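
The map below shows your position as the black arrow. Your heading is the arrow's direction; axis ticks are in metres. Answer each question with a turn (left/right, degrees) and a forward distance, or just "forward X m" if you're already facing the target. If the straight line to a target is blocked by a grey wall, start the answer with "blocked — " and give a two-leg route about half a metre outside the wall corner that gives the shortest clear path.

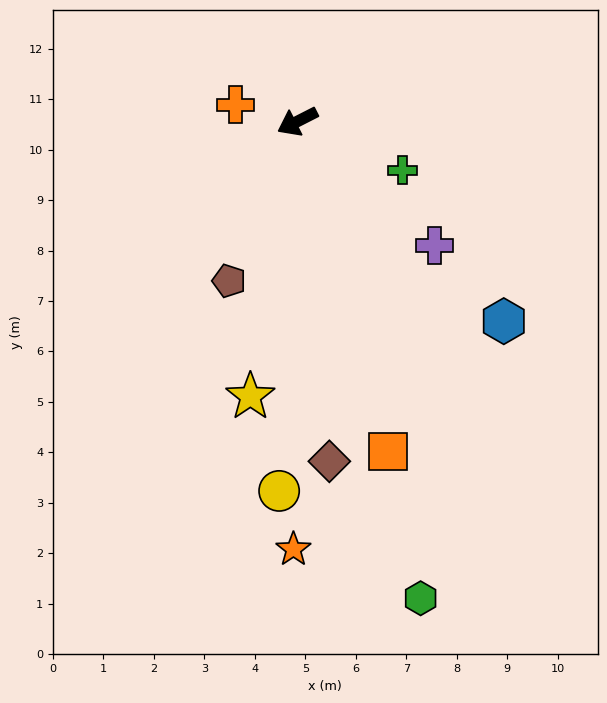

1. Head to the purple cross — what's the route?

turn left 111°, forward 3.7 m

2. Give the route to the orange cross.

turn right 42°, forward 1.3 m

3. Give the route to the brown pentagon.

turn left 40°, forward 3.4 m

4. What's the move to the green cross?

turn left 128°, forward 2.3 m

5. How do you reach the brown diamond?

turn left 68°, forward 6.8 m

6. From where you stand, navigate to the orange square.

turn left 78°, forward 6.8 m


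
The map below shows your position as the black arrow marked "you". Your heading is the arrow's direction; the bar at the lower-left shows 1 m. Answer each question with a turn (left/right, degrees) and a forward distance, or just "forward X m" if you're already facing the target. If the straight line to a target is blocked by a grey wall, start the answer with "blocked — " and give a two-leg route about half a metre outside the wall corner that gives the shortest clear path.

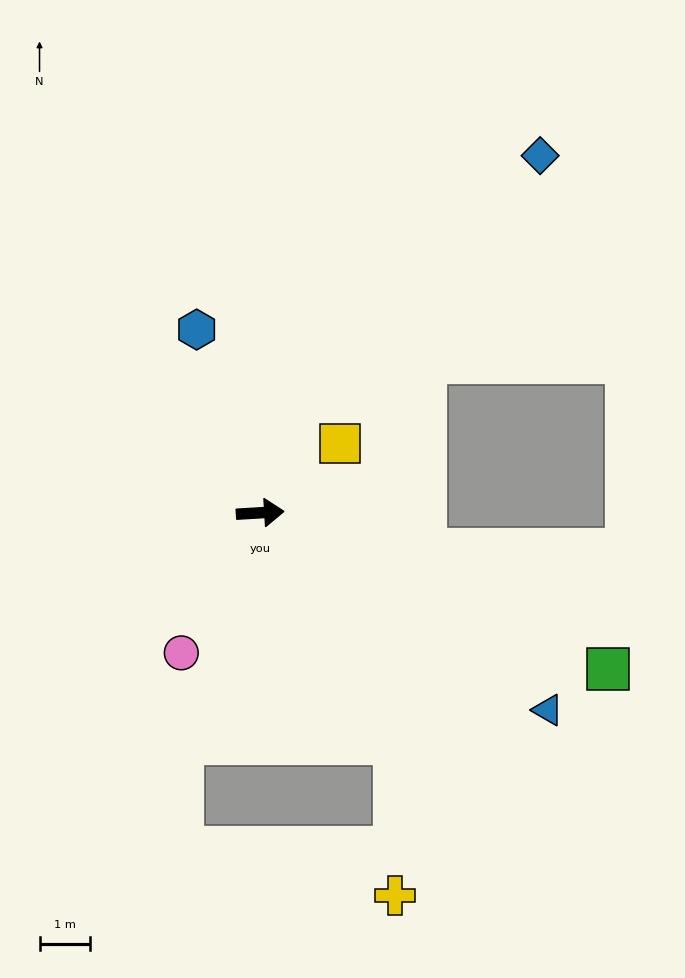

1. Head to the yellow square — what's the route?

turn left 38°, forward 2.1 m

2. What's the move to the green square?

turn right 28°, forward 7.5 m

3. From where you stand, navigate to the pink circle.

turn right 123°, forward 3.2 m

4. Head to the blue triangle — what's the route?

turn right 38°, forward 6.9 m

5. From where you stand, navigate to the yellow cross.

blocked — turn right 63°, forward 5.3 m, then turn right 30°, forward 3.0 m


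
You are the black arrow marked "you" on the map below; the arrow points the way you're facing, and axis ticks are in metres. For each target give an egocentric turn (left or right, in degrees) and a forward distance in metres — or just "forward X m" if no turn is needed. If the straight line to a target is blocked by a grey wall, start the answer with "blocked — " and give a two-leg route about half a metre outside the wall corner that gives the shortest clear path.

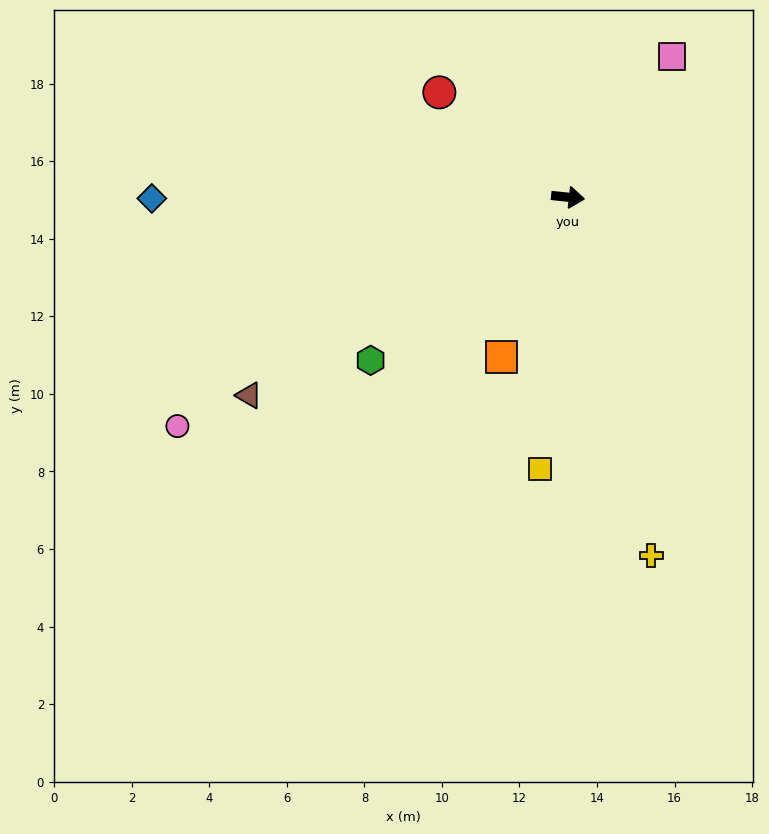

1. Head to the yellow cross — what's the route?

turn right 71°, forward 9.5 m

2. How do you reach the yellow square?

turn right 90°, forward 7.1 m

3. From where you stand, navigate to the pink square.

turn left 60°, forward 4.5 m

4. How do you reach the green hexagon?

turn right 134°, forward 6.6 m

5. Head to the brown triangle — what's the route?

turn right 142°, forward 9.7 m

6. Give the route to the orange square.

turn right 106°, forward 4.5 m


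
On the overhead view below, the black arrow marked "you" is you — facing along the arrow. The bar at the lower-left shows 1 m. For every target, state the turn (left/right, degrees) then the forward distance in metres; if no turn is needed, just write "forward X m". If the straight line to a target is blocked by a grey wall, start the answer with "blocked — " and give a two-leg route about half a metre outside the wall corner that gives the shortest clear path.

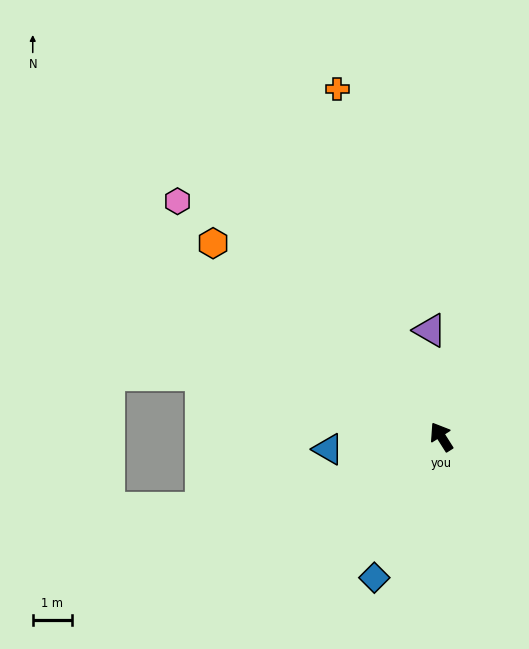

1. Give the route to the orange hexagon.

turn left 17°, forward 7.6 m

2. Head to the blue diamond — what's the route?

turn left 122°, forward 4.0 m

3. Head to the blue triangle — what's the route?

turn left 64°, forward 2.9 m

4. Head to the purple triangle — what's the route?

turn right 26°, forward 2.7 m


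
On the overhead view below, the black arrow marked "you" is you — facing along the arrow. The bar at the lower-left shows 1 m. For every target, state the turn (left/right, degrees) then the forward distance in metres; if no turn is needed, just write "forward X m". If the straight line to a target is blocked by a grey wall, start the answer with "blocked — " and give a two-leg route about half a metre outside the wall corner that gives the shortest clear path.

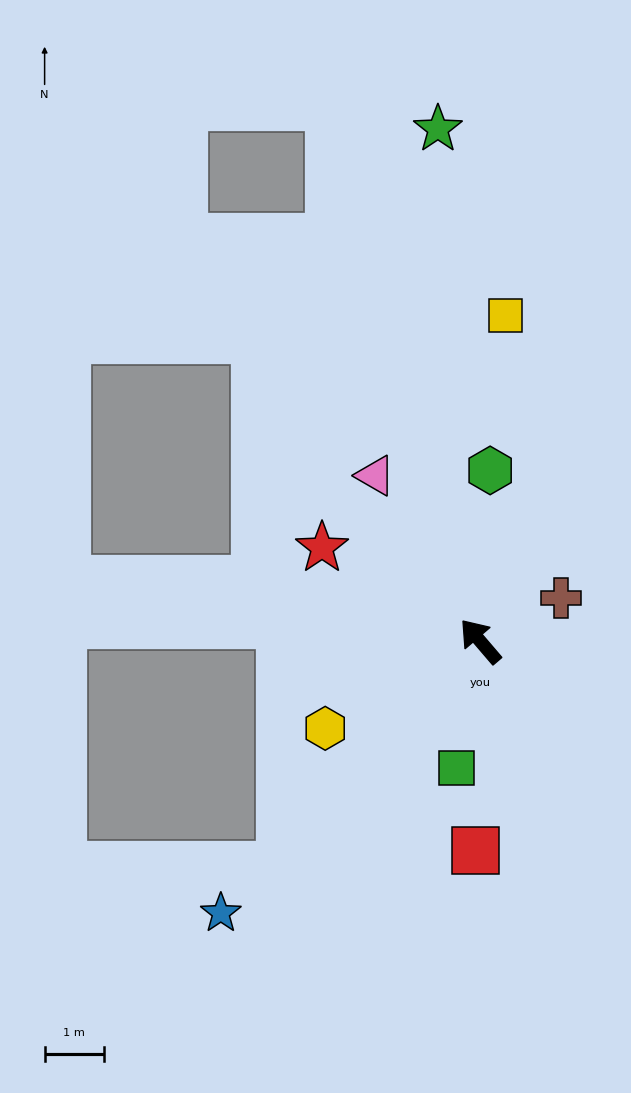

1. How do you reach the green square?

turn left 129°, forward 2.2 m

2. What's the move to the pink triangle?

turn right 8°, forward 3.3 m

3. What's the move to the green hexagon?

turn right 44°, forward 2.9 m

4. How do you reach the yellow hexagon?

turn left 79°, forward 3.0 m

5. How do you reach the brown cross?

turn right 103°, forward 1.5 m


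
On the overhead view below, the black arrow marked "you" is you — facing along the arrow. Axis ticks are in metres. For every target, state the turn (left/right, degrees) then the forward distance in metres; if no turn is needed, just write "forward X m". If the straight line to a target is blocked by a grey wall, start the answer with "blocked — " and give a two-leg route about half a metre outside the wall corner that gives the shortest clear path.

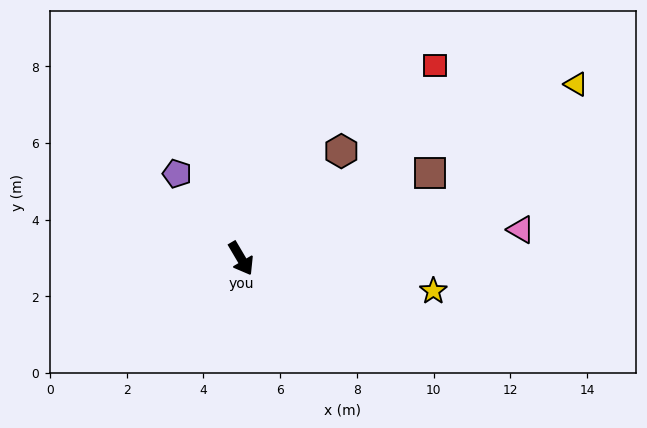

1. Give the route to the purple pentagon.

turn right 173°, forward 2.8 m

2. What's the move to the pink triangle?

turn left 65°, forward 7.3 m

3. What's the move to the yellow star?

turn left 50°, forward 5.1 m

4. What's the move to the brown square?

turn left 84°, forward 5.4 m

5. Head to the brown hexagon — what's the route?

turn left 106°, forward 3.8 m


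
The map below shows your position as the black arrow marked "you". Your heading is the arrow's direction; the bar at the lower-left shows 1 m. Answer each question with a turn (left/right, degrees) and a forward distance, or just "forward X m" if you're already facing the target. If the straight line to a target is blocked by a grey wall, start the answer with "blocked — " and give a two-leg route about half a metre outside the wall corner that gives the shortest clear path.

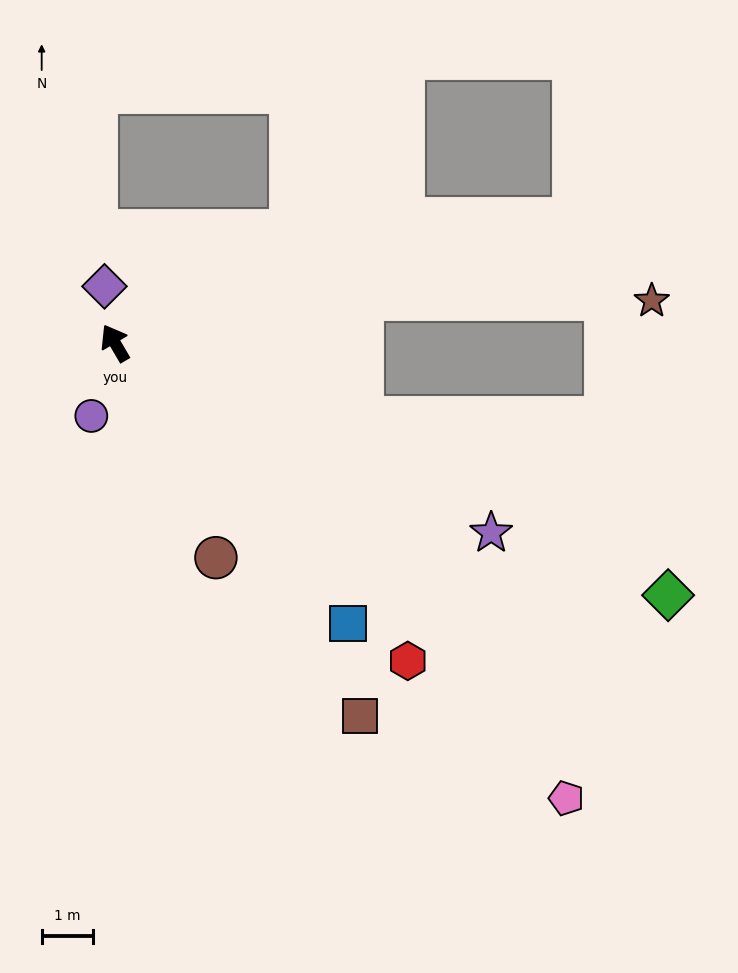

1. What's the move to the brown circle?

turn left 175°, forward 4.6 m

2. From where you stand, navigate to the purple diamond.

turn right 20°, forward 1.1 m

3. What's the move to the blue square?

turn right 171°, forward 7.1 m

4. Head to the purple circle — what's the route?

turn left 132°, forward 1.5 m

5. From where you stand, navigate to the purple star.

turn right 147°, forward 8.2 m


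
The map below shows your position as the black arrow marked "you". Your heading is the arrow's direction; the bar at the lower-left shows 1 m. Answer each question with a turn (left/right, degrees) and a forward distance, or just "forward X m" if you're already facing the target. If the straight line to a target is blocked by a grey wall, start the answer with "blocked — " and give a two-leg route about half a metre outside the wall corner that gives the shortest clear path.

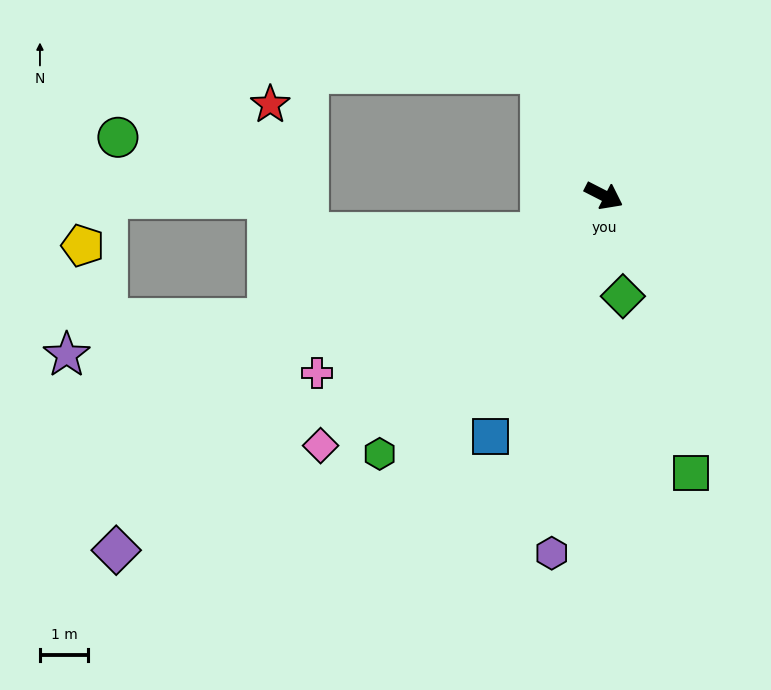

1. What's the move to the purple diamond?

turn right 117°, forward 12.5 m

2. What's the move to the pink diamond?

turn right 111°, forward 7.9 m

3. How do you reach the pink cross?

turn right 121°, forward 7.0 m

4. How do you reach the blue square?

turn right 88°, forward 5.5 m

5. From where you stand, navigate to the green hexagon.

turn right 104°, forward 7.1 m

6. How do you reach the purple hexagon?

turn right 71°, forward 7.5 m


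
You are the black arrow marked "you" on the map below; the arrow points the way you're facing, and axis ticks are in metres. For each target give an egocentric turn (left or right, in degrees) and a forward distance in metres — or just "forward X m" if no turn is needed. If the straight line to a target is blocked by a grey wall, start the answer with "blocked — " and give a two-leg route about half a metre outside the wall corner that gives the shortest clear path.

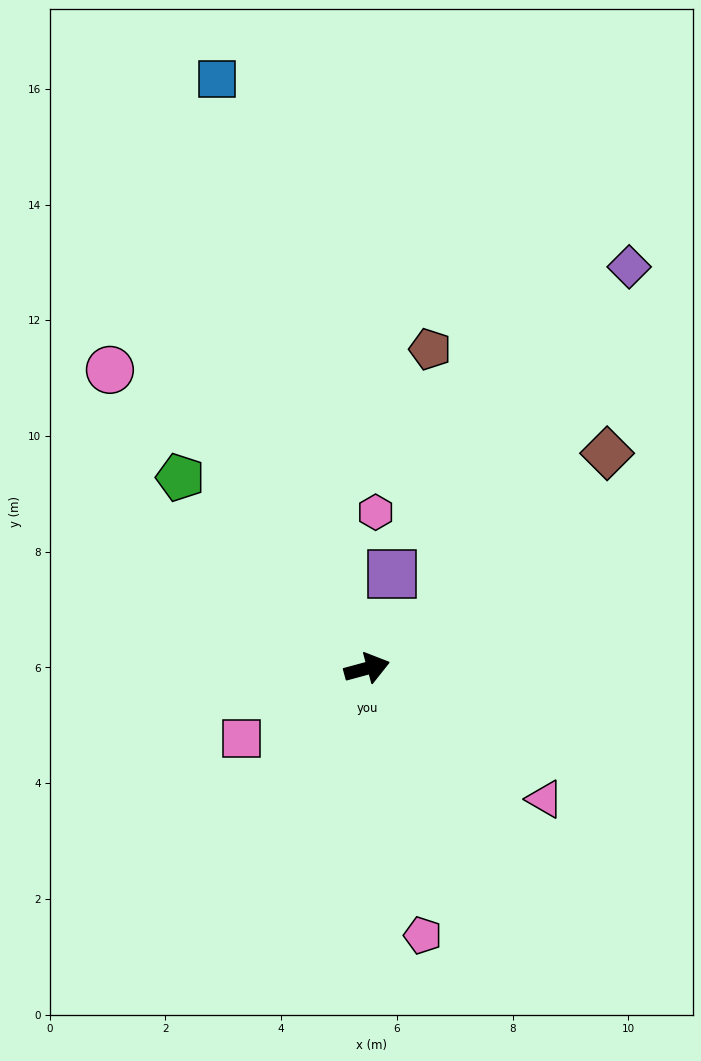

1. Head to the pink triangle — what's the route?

turn right 51°, forward 3.8 m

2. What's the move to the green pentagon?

turn left 119°, forward 4.6 m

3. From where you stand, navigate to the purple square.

turn left 60°, forward 1.7 m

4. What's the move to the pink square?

turn right 166°, forward 2.5 m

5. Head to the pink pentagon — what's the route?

turn right 93°, forward 4.7 m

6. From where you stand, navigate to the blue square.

turn left 89°, forward 10.5 m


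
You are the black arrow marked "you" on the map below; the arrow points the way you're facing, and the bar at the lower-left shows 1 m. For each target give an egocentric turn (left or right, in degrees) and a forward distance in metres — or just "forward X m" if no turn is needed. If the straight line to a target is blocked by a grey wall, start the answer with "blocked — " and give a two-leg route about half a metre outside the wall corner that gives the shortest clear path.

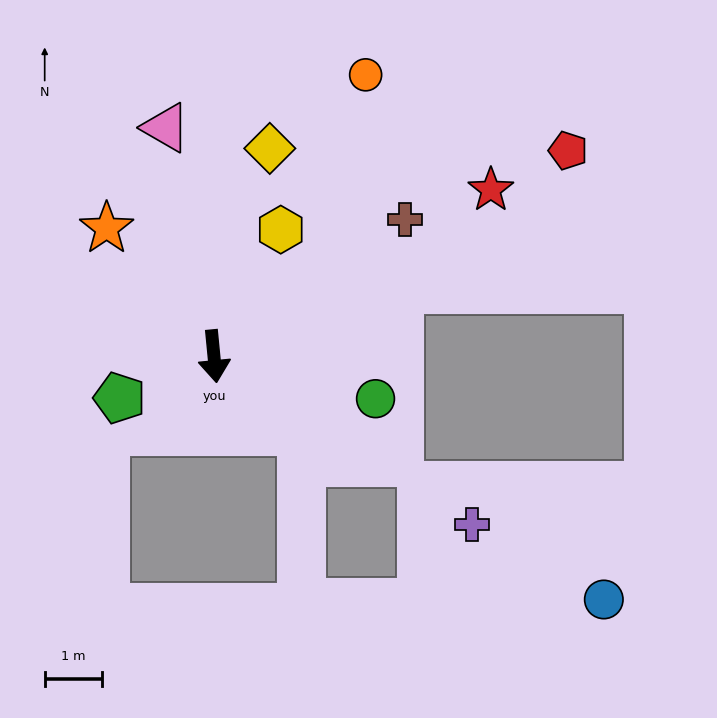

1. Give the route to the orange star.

turn right 146°, forward 2.9 m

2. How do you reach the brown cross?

turn left 120°, forward 4.1 m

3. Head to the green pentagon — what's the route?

turn right 72°, forward 1.8 m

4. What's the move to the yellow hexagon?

turn left 147°, forward 2.5 m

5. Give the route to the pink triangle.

turn right 174°, forward 4.1 m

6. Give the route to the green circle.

turn left 70°, forward 2.9 m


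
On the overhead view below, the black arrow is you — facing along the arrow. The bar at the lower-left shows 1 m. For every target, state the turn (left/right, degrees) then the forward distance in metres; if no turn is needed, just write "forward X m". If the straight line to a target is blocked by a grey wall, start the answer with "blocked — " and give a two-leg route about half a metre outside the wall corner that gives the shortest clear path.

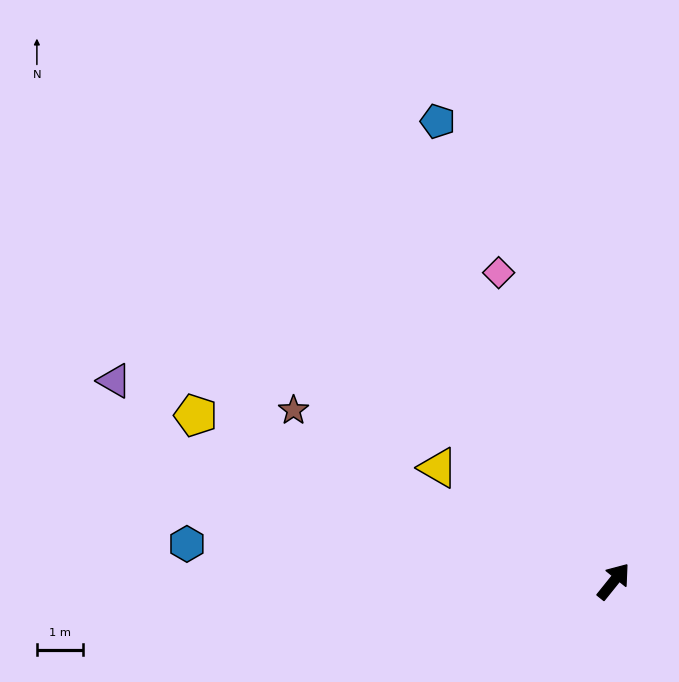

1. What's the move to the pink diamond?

turn left 59°, forward 7.1 m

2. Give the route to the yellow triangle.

turn left 96°, forward 4.5 m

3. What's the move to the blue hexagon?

turn left 124°, forward 9.3 m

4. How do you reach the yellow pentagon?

turn left 107°, forward 9.7 m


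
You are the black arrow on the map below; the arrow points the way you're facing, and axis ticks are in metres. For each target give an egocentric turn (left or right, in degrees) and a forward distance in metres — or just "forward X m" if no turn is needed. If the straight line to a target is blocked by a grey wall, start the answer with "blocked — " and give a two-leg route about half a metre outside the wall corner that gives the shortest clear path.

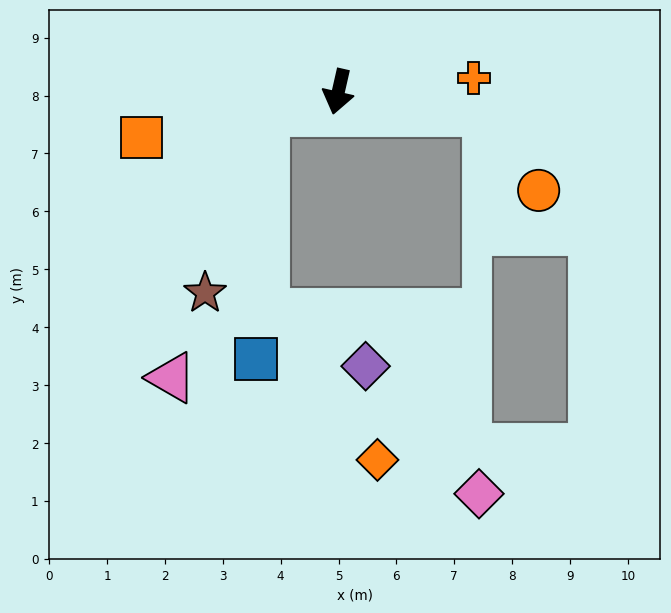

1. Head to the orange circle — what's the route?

blocked — turn left 95°, forward 2.6 m, then turn right 49°, forward 1.6 m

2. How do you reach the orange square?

turn right 64°, forward 3.5 m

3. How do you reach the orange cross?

turn left 109°, forward 2.4 m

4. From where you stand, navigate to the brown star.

blocked — turn right 62°, forward 1.3 m, then turn left 56°, forward 3.3 m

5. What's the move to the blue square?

blocked — turn right 62°, forward 1.3 m, then turn left 73°, forward 4.3 m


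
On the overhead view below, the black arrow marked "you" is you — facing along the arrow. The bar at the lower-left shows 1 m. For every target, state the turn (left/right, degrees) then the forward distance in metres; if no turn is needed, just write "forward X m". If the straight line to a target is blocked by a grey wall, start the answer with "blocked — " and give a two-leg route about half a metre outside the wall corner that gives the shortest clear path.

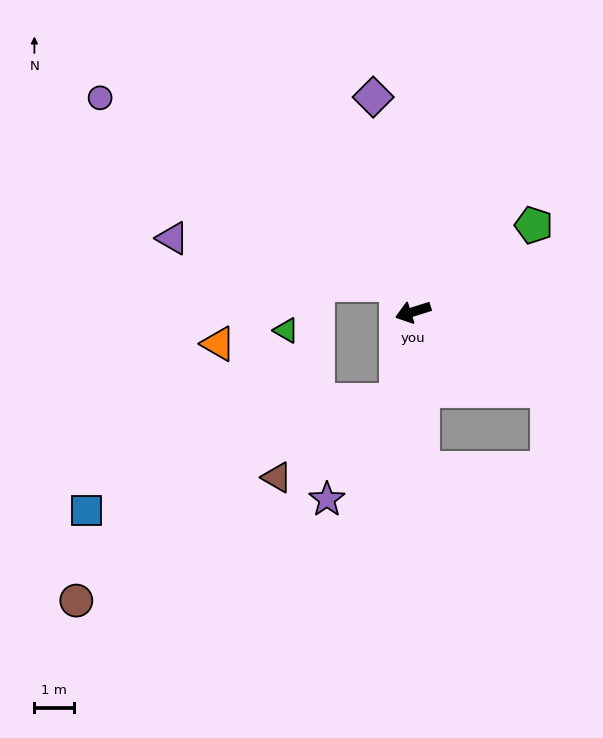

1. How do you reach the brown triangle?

blocked — turn left 62°, forward 2.3 m, then turn right 46°, forward 3.6 m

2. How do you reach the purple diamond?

turn right 97°, forward 5.5 m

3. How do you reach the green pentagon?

turn right 162°, forward 3.8 m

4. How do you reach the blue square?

blocked — turn left 62°, forward 2.3 m, then turn right 60°, forward 8.3 m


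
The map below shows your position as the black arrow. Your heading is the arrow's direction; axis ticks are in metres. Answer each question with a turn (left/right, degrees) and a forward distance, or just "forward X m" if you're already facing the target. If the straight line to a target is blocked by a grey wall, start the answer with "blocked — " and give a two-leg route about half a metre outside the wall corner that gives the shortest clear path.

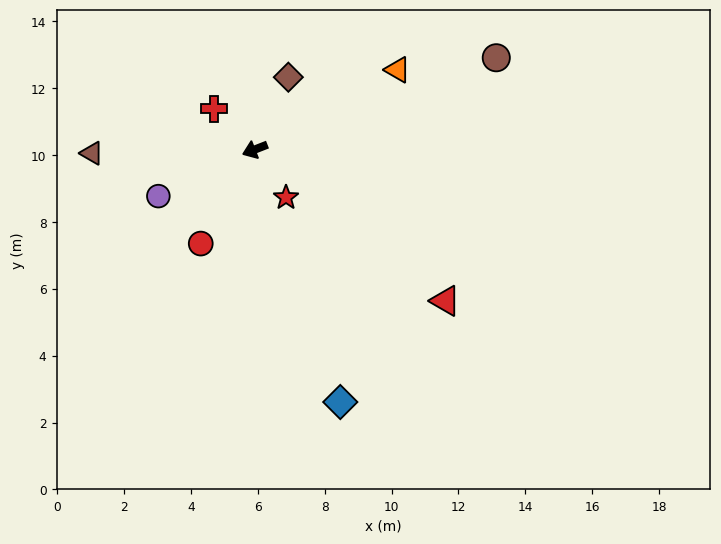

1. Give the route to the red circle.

turn left 39°, forward 3.2 m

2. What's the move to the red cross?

turn right 66°, forward 1.7 m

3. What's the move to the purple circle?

turn left 4°, forward 3.2 m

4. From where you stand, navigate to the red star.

turn left 102°, forward 1.7 m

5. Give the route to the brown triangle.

turn right 20°, forward 4.9 m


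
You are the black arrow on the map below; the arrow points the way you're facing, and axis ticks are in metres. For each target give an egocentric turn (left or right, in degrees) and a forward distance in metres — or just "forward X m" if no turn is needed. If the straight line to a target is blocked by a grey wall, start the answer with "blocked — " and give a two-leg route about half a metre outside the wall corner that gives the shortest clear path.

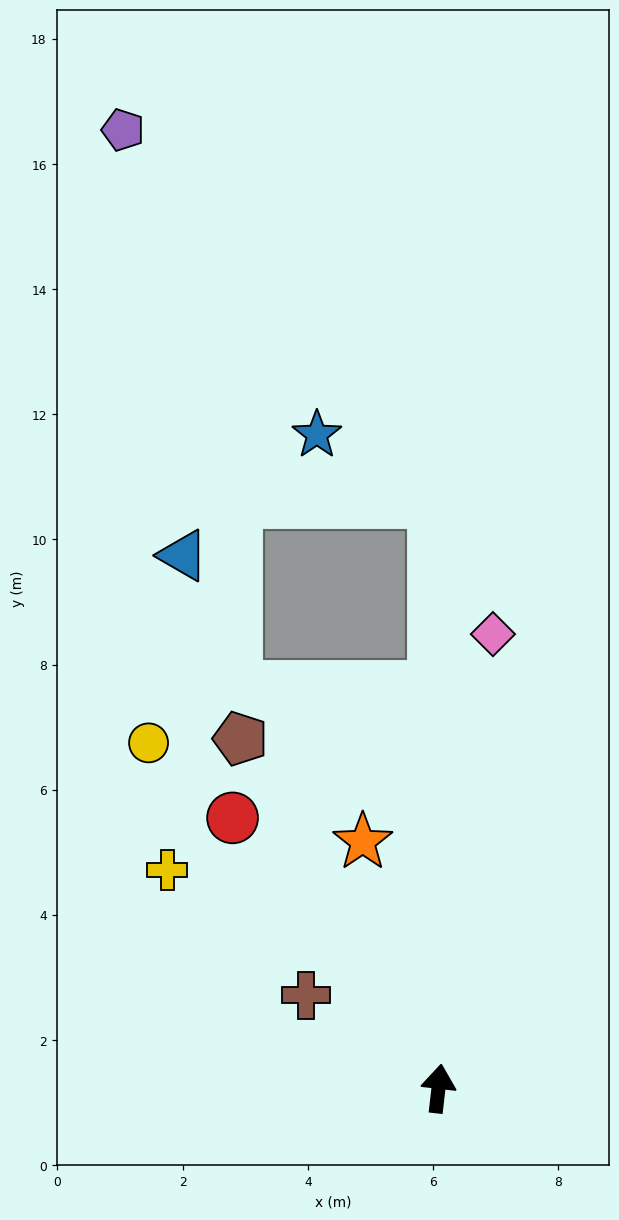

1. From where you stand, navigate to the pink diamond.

forward 7.3 m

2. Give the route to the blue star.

blocked — turn left 7°, forward 9.4 m, then turn left 60°, forward 2.2 m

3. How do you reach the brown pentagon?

turn left 36°, forward 6.4 m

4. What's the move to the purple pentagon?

blocked — turn left 7°, forward 9.4 m, then turn left 39°, forward 7.8 m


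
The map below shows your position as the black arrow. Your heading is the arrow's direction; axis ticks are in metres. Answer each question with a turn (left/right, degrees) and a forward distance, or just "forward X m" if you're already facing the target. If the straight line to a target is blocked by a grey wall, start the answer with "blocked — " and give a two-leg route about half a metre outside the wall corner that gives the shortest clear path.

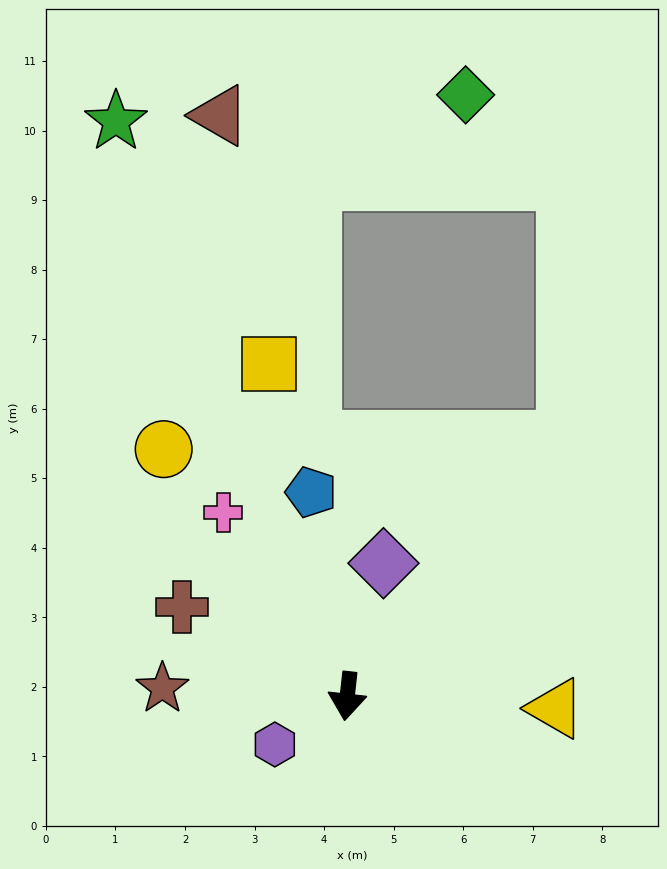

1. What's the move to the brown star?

turn right 86°, forward 2.7 m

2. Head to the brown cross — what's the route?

turn right 112°, forward 2.7 m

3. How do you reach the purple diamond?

turn left 171°, forward 2.0 m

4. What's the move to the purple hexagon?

turn right 50°, forward 1.3 m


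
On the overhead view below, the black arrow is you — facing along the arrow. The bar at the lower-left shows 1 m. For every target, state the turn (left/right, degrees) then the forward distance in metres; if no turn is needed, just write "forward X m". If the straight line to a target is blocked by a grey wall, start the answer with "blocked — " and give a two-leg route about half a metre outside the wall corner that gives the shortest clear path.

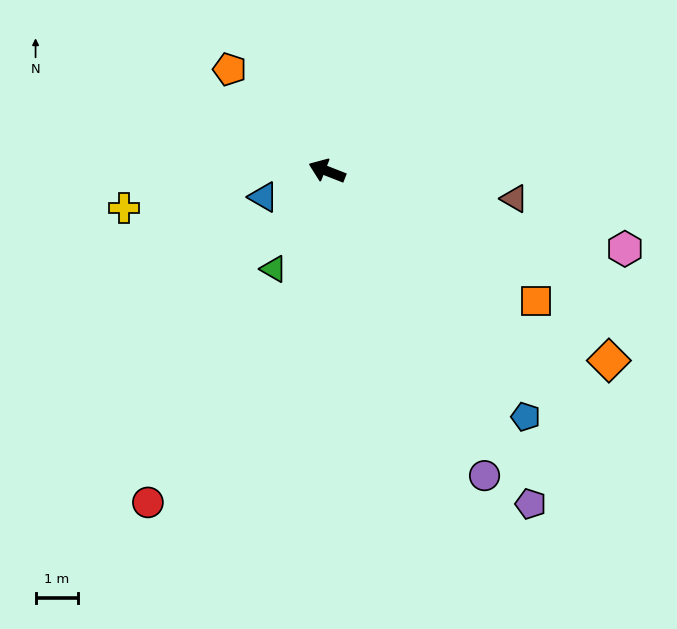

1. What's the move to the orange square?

turn left 170°, forward 5.9 m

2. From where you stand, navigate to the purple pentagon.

turn left 143°, forward 9.3 m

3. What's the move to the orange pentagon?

turn right 25°, forward 3.4 m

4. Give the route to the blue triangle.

turn left 44°, forward 1.6 m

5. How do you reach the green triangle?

turn left 83°, forward 2.7 m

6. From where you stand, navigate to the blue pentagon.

turn left 150°, forward 7.5 m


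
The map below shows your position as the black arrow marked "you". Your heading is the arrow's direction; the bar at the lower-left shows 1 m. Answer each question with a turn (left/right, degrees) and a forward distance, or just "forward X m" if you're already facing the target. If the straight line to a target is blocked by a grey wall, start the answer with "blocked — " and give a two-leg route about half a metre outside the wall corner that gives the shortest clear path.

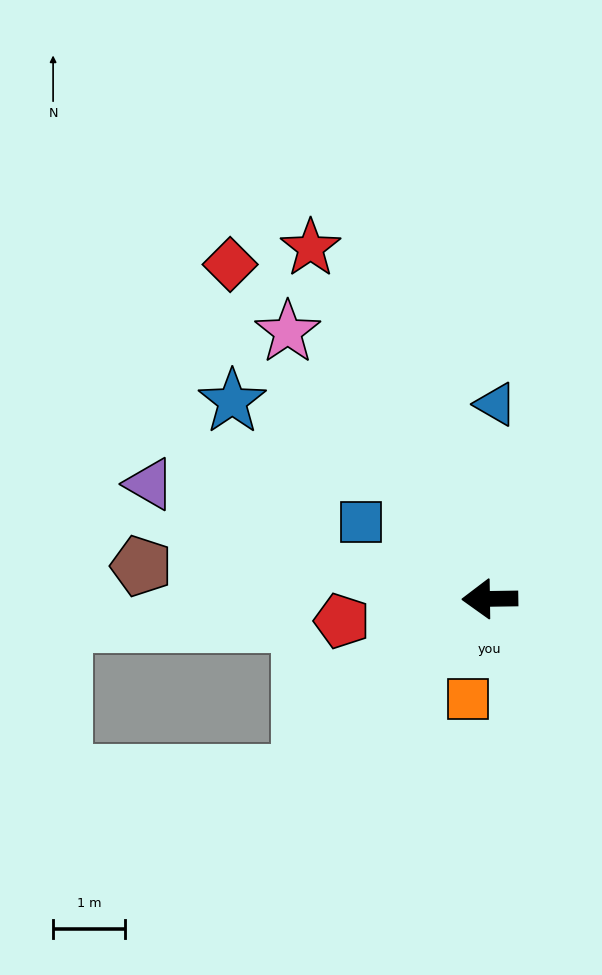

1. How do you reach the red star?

turn right 64°, forward 5.5 m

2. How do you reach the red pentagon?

turn left 8°, forward 2.1 m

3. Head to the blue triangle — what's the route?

turn right 93°, forward 2.7 m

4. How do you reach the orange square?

turn left 77°, forward 1.4 m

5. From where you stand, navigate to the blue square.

turn right 32°, forward 2.1 m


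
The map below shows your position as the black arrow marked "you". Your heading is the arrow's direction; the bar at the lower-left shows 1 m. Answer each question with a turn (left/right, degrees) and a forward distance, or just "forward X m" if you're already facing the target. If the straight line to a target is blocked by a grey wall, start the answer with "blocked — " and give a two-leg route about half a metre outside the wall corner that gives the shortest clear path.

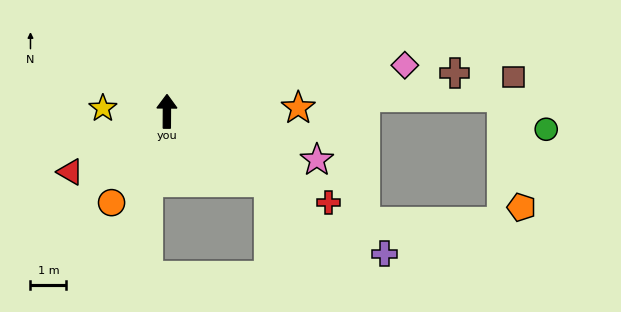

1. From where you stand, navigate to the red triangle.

turn left 122°, forward 3.2 m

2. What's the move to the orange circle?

turn left 149°, forward 3.0 m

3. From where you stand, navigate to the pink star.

turn right 108°, forward 4.4 m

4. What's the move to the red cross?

turn right 119°, forward 5.2 m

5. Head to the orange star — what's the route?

turn right 88°, forward 3.7 m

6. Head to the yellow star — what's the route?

turn left 88°, forward 1.8 m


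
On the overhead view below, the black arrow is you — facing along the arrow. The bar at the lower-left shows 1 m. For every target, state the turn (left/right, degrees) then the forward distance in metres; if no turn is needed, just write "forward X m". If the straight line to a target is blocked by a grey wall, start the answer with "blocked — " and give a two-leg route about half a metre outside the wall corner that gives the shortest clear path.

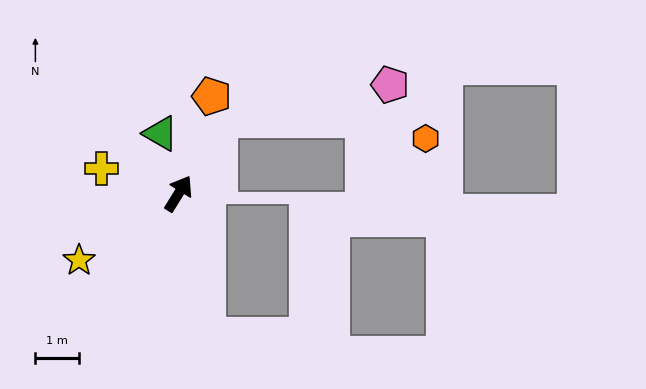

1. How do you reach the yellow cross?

turn left 104°, forward 1.9 m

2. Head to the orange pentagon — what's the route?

turn left 13°, forward 2.3 m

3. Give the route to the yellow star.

turn left 156°, forward 2.7 m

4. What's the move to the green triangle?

turn left 48°, forward 1.4 m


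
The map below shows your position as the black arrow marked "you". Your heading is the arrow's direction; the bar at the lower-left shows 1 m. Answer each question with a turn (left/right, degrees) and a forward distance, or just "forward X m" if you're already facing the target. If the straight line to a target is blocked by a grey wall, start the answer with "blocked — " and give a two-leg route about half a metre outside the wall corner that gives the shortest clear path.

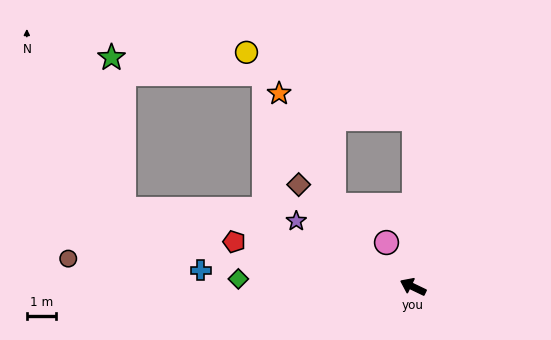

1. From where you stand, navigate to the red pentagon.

turn left 11°, forward 6.4 m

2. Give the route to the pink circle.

turn right 33°, forward 1.8 m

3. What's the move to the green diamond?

turn left 23°, forward 6.1 m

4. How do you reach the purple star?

turn right 4°, forward 4.7 m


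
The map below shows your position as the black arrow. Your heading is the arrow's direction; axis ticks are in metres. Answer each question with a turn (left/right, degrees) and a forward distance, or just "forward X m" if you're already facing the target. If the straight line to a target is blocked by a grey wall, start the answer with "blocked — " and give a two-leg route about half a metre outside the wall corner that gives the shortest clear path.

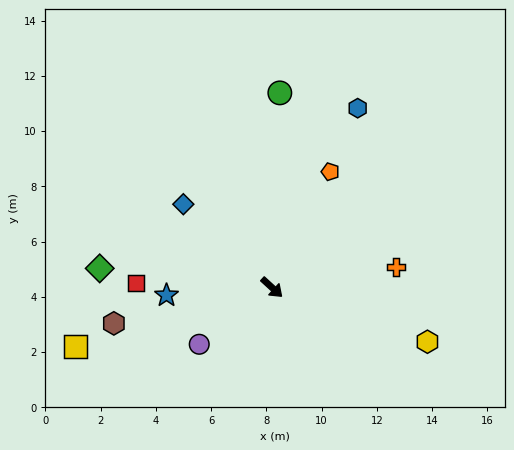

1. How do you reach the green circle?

turn left 130°, forward 7.1 m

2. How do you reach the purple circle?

turn right 100°, forward 3.3 m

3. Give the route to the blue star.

turn right 133°, forward 3.8 m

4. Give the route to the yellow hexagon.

turn left 23°, forward 6.0 m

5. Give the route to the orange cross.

turn left 52°, forward 4.6 m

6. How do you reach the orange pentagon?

turn left 106°, forward 4.7 m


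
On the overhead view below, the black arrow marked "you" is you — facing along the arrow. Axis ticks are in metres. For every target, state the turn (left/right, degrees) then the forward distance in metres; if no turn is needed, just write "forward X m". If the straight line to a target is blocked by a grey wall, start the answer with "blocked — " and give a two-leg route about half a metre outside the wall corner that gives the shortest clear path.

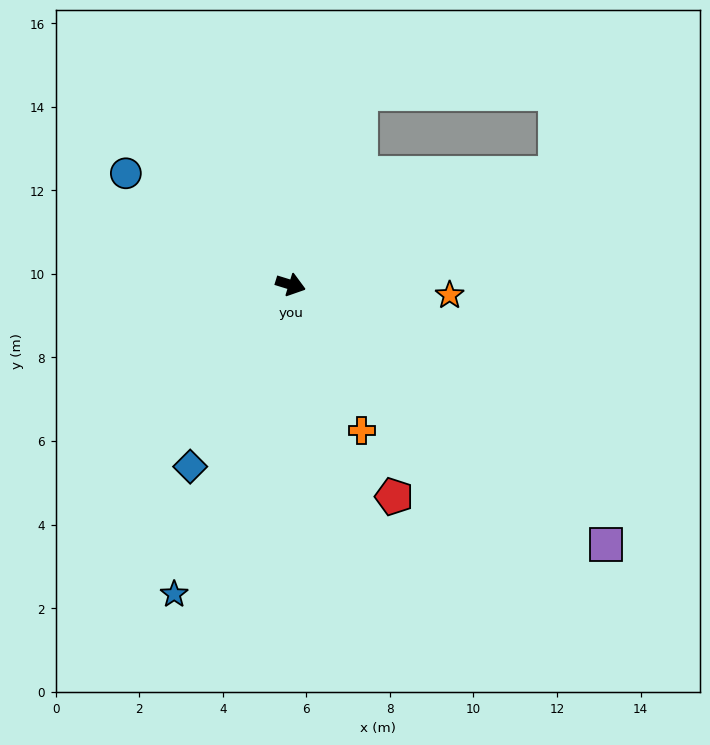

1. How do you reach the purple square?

turn right 22°, forward 9.8 m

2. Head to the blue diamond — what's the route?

turn right 102°, forward 5.0 m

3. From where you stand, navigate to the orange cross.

turn right 47°, forward 3.9 m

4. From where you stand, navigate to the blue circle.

turn left 163°, forward 4.8 m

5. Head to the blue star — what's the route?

turn right 93°, forward 7.9 m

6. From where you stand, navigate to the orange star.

turn left 13°, forward 3.8 m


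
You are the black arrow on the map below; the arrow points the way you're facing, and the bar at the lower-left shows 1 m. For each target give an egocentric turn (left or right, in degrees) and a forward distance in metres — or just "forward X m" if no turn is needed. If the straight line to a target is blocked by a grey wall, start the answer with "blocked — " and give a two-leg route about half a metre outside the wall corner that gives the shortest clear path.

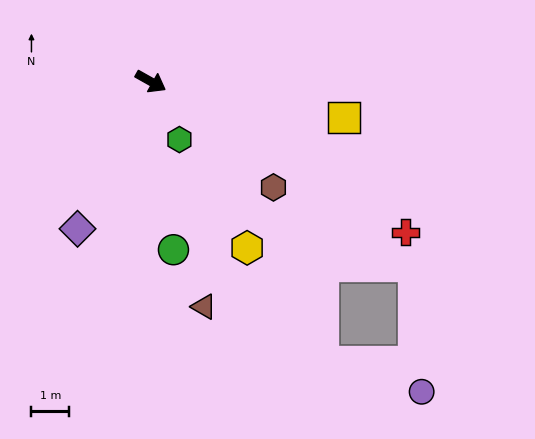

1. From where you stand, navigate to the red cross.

forward 7.9 m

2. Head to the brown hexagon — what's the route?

turn right 11°, forward 4.3 m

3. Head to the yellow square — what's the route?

turn left 19°, forward 5.2 m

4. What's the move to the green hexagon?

turn right 34°, forward 1.7 m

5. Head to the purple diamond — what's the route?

turn right 87°, forward 4.4 m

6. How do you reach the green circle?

turn right 53°, forward 4.5 m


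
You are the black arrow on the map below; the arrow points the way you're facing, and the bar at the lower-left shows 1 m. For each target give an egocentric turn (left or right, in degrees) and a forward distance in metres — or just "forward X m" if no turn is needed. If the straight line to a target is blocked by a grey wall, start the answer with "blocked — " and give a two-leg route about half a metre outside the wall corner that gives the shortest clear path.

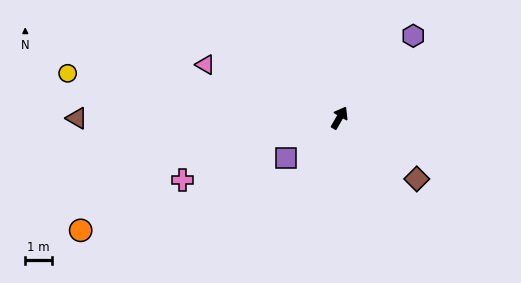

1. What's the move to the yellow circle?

turn left 111°, forward 10.4 m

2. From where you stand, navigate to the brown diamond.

turn right 98°, forward 3.7 m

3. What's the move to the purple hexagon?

turn right 12°, forward 4.1 m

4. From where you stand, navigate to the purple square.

turn left 157°, forward 2.5 m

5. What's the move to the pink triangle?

turn left 98°, forward 5.4 m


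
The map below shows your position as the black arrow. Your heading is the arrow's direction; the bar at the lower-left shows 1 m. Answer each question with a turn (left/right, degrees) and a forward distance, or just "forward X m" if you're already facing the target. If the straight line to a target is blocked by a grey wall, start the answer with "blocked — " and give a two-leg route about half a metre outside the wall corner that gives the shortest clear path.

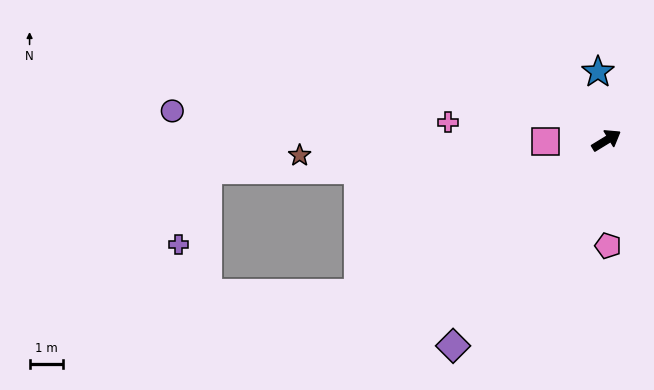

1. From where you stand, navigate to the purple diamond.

turn right 158°, forward 7.6 m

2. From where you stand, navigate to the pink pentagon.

turn right 121°, forward 3.1 m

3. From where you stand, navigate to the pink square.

turn left 150°, forward 1.8 m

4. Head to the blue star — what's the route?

turn left 66°, forward 2.0 m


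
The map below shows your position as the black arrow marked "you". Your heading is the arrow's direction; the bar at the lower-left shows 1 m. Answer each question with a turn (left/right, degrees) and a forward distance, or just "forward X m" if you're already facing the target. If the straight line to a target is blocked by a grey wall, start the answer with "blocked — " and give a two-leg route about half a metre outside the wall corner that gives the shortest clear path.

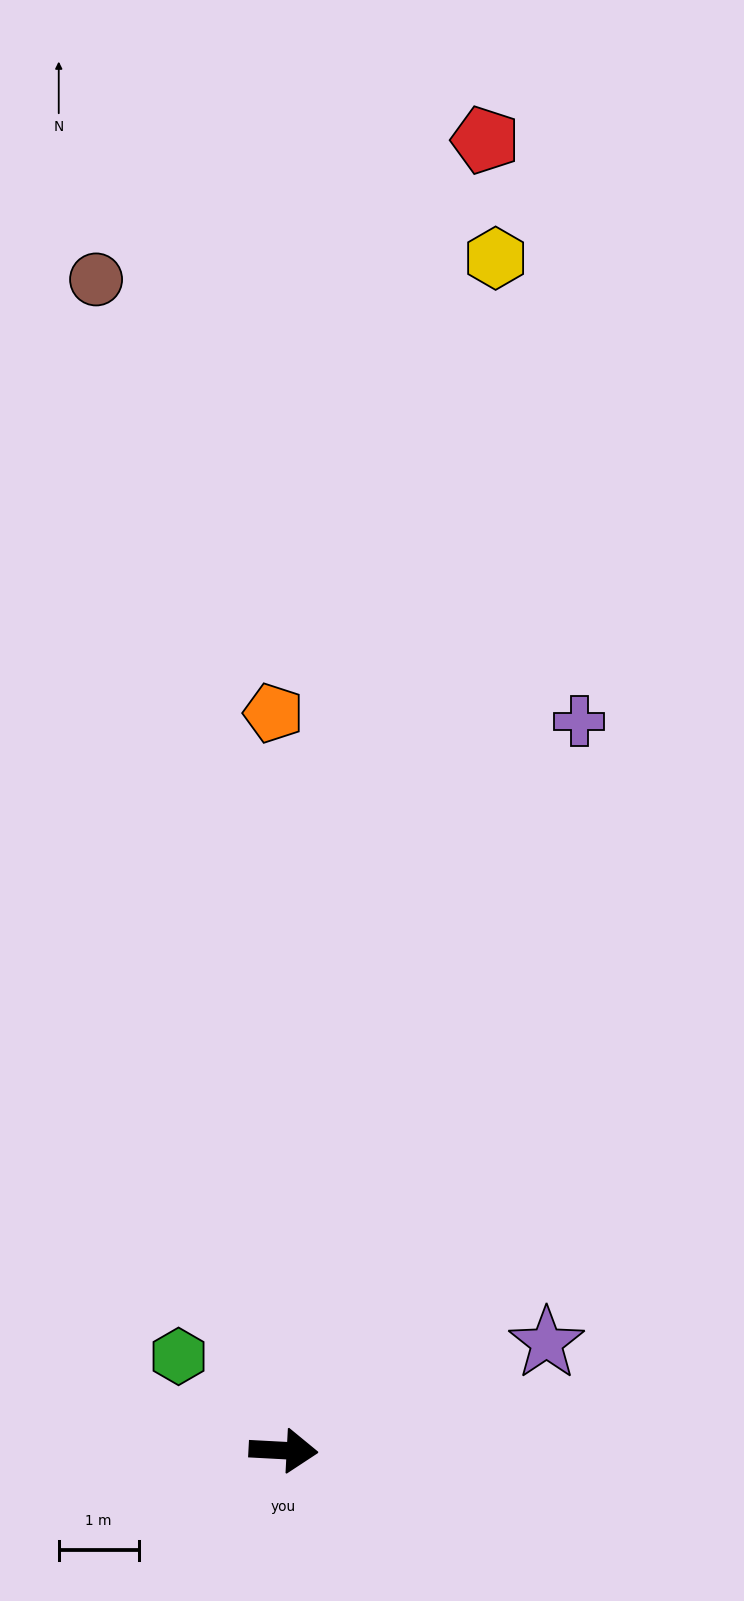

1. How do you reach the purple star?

turn left 25°, forward 3.6 m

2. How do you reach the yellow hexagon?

turn left 83°, forward 15.2 m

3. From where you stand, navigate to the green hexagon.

turn left 141°, forward 1.8 m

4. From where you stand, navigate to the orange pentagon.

turn left 94°, forward 9.2 m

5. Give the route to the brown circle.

turn left 102°, forward 14.9 m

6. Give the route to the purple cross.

turn left 71°, forward 9.9 m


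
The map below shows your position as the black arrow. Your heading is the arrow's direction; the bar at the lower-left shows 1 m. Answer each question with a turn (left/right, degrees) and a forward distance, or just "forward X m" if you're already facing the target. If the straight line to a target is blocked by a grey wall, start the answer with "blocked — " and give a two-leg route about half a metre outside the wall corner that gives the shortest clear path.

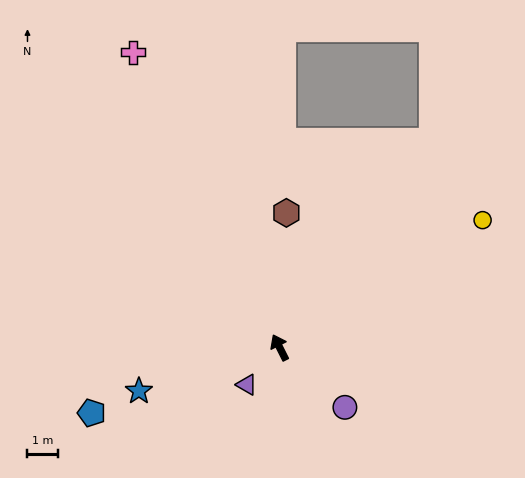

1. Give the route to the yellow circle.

turn right 85°, forward 7.8 m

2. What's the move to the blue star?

turn left 81°, forward 4.8 m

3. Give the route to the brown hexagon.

turn right 30°, forward 4.4 m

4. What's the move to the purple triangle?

turn left 112°, forward 1.6 m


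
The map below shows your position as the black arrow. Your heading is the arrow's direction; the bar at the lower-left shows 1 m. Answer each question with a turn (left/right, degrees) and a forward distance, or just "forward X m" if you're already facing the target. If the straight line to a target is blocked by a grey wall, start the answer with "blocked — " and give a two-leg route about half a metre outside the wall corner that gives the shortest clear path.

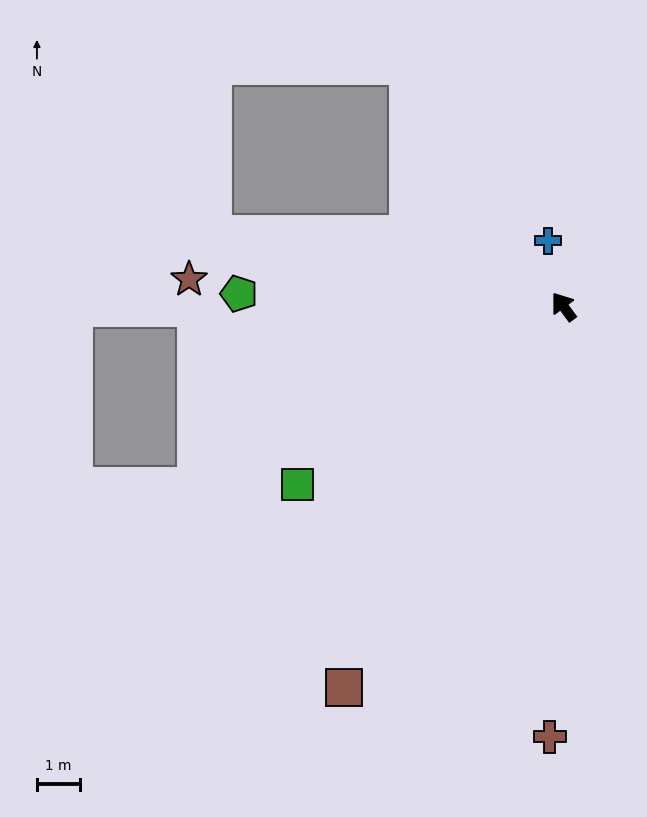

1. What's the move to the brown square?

turn left 114°, forward 10.1 m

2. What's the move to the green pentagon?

turn left 51°, forward 7.5 m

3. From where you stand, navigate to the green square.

turn left 87°, forward 7.4 m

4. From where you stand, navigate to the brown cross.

turn left 142°, forward 9.9 m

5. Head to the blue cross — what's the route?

turn right 23°, forward 1.6 m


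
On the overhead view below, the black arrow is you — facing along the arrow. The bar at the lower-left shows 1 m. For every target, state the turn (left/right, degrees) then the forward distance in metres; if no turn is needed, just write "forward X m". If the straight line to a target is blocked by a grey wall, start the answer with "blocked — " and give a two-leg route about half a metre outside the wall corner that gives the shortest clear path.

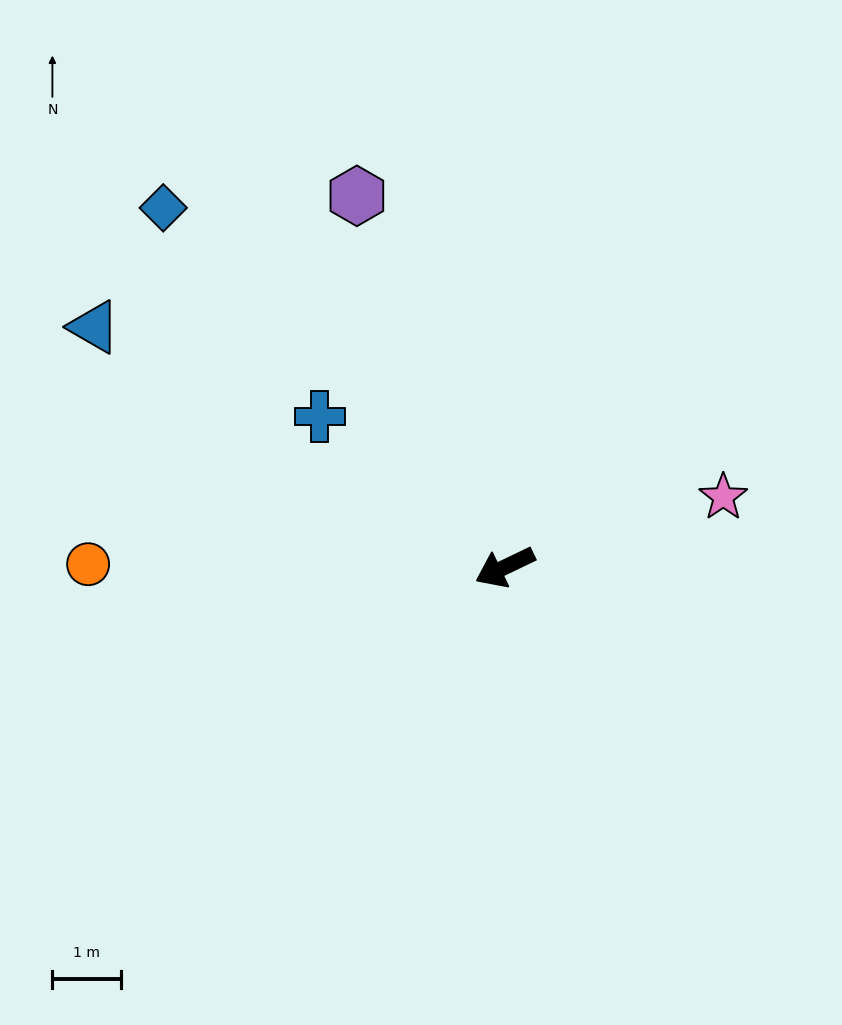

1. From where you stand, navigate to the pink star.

turn left 172°, forward 3.3 m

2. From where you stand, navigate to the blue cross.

turn right 65°, forward 3.5 m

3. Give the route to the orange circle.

turn right 26°, forward 6.1 m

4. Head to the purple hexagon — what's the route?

turn right 94°, forward 5.8 m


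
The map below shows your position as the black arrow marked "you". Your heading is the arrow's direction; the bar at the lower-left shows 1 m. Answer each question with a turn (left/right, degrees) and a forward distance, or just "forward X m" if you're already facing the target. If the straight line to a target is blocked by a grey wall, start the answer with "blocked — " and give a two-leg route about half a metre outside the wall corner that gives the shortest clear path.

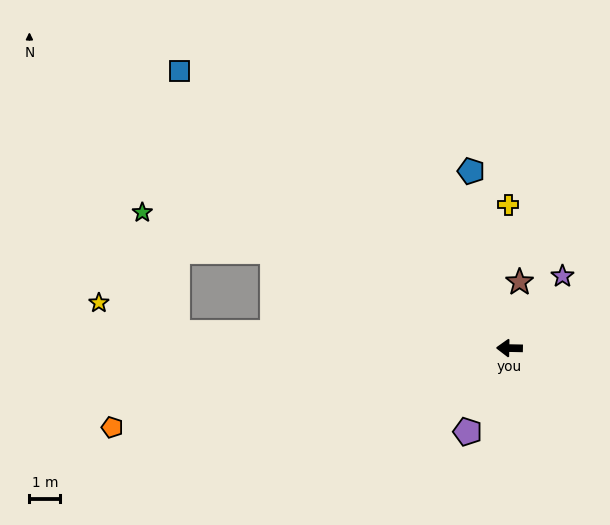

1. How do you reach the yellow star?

blocked — forward 10.8 m, then turn right 20°, forward 2.7 m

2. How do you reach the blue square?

turn right 39°, forward 14.0 m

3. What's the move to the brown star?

turn right 98°, forward 2.2 m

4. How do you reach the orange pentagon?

turn left 12°, forward 13.1 m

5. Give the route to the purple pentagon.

turn left 64°, forward 3.0 m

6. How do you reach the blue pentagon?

turn right 77°, forward 5.9 m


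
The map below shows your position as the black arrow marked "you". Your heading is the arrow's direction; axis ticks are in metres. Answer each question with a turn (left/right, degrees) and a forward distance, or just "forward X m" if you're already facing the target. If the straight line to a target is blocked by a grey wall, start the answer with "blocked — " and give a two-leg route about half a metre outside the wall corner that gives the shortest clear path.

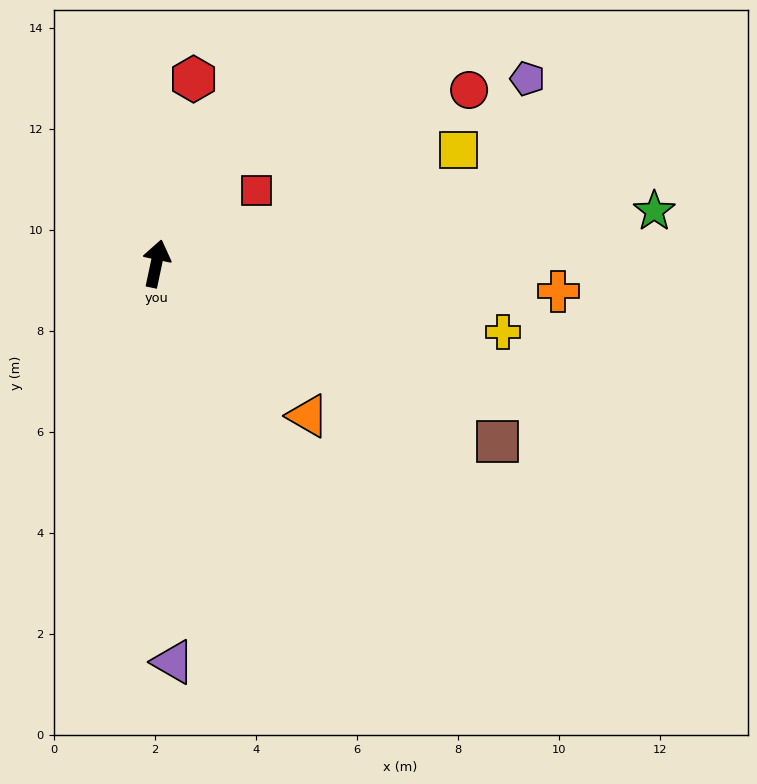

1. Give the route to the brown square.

turn right 106°, forward 7.6 m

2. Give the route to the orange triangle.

turn right 123°, forward 4.3 m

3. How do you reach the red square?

turn right 42°, forward 2.5 m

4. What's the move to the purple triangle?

turn right 166°, forward 7.9 m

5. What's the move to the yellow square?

turn right 57°, forward 6.4 m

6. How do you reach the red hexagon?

forward 3.7 m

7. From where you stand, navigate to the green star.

turn right 72°, forward 9.9 m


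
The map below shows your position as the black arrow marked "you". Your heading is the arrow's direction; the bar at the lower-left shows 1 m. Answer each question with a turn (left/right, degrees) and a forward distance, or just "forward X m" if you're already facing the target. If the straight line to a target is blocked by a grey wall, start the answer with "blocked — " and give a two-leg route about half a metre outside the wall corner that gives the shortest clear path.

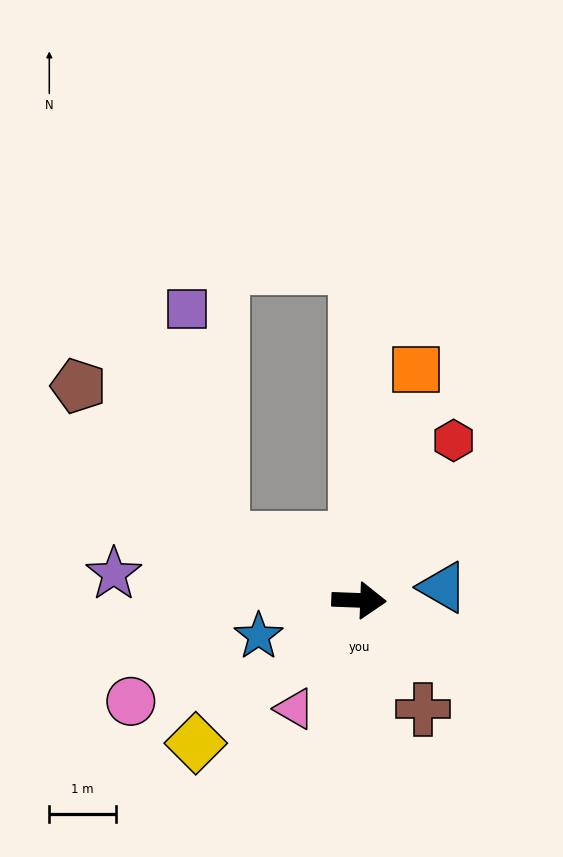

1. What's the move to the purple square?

blocked — turn left 158°, forward 2.3 m, then turn right 57°, forward 3.5 m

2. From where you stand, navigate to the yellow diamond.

turn right 137°, forward 3.3 m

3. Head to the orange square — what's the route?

turn left 78°, forward 3.6 m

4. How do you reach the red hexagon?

turn left 62°, forward 2.8 m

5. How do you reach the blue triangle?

turn left 11°, forward 1.3 m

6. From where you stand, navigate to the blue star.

turn right 158°, forward 1.6 m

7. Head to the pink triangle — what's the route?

turn right 119°, forward 1.9 m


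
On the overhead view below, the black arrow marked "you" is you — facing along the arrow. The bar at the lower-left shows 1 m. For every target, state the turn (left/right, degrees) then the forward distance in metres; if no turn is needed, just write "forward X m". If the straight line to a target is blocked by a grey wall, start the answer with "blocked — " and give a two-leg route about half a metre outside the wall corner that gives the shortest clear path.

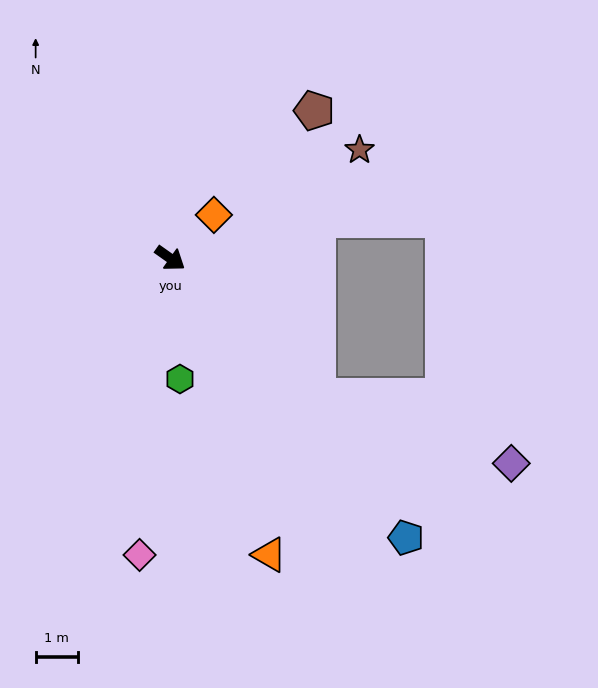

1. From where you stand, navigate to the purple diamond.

blocked — turn right 8°, forward 4.8 m, then turn left 24°, forward 4.8 m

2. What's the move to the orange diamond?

turn left 80°, forward 1.5 m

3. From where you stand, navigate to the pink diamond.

turn right 61°, forward 7.1 m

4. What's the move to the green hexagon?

turn right 50°, forward 2.9 m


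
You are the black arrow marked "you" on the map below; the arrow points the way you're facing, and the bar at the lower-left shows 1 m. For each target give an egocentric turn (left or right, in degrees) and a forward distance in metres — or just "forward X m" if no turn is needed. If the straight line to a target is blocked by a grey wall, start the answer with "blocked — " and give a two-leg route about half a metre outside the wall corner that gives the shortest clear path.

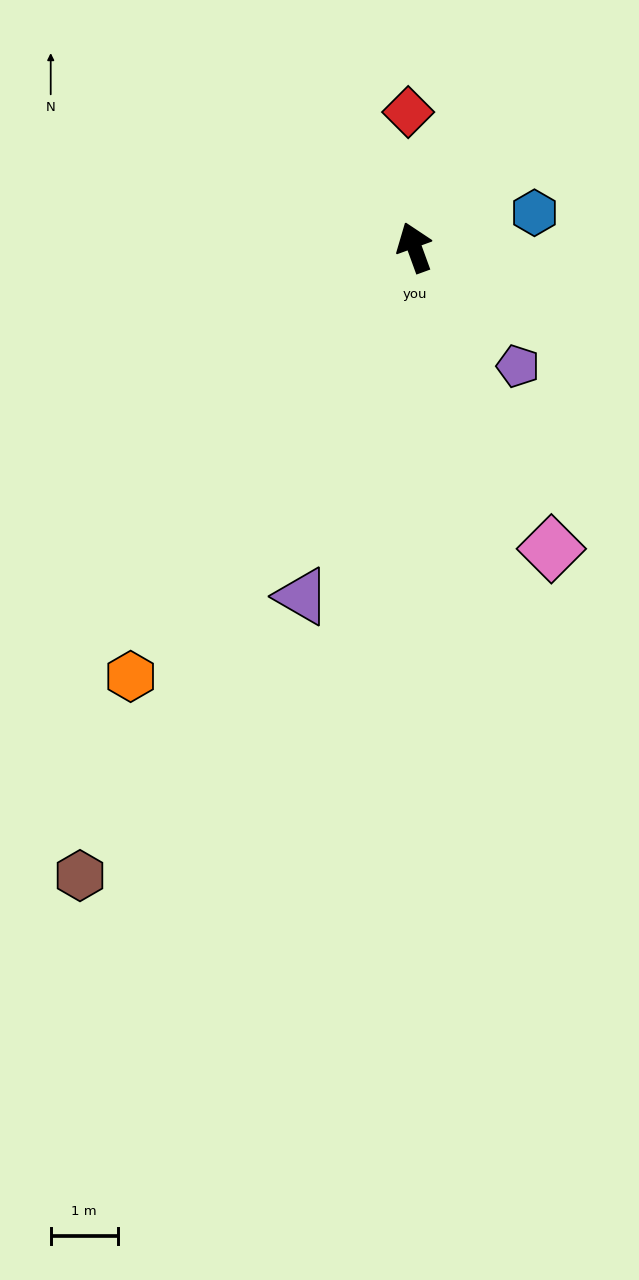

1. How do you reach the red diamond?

turn right 17°, forward 2.0 m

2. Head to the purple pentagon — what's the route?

turn right 159°, forward 2.4 m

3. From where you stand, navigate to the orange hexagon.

turn left 127°, forward 7.7 m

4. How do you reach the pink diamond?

turn right 176°, forward 5.0 m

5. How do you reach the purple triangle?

turn left 142°, forward 5.5 m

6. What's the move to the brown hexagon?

turn left 132°, forward 10.6 m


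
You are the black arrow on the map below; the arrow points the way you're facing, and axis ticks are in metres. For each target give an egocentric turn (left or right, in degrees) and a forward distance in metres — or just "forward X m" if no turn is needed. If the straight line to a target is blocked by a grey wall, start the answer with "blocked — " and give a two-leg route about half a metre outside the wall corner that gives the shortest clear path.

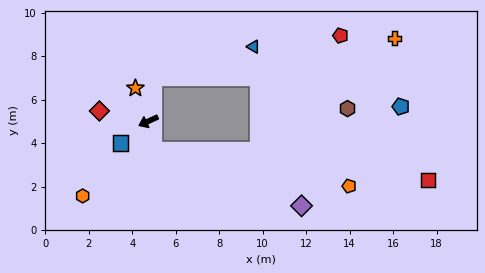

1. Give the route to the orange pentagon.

blocked — turn left 76°, forward 1.4 m, then turn left 69°, forward 9.1 m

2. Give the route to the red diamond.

turn right 37°, forward 2.3 m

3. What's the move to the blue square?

turn left 14°, forward 1.6 m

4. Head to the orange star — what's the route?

turn right 93°, forward 1.6 m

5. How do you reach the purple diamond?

blocked — turn left 76°, forward 1.4 m, then turn left 59°, forward 7.3 m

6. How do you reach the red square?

blocked — turn left 76°, forward 1.4 m, then turn left 73°, forward 12.7 m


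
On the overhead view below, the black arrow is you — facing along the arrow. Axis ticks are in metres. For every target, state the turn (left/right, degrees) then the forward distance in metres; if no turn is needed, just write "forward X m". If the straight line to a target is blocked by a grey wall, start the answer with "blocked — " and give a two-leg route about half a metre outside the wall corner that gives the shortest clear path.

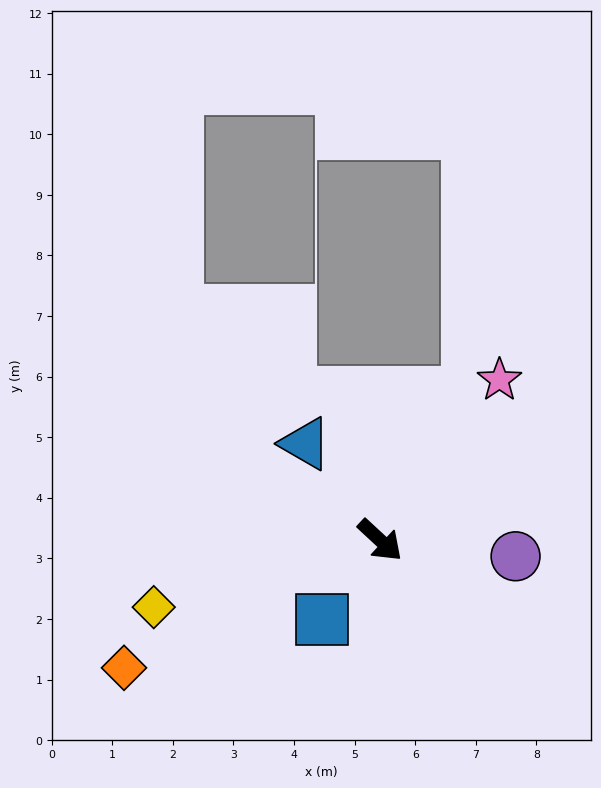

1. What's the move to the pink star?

turn left 96°, forward 3.3 m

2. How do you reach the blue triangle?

turn left 171°, forward 2.0 m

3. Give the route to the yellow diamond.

turn right 121°, forward 3.9 m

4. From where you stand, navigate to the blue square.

turn right 83°, forward 1.6 m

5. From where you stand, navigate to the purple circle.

turn left 36°, forward 2.3 m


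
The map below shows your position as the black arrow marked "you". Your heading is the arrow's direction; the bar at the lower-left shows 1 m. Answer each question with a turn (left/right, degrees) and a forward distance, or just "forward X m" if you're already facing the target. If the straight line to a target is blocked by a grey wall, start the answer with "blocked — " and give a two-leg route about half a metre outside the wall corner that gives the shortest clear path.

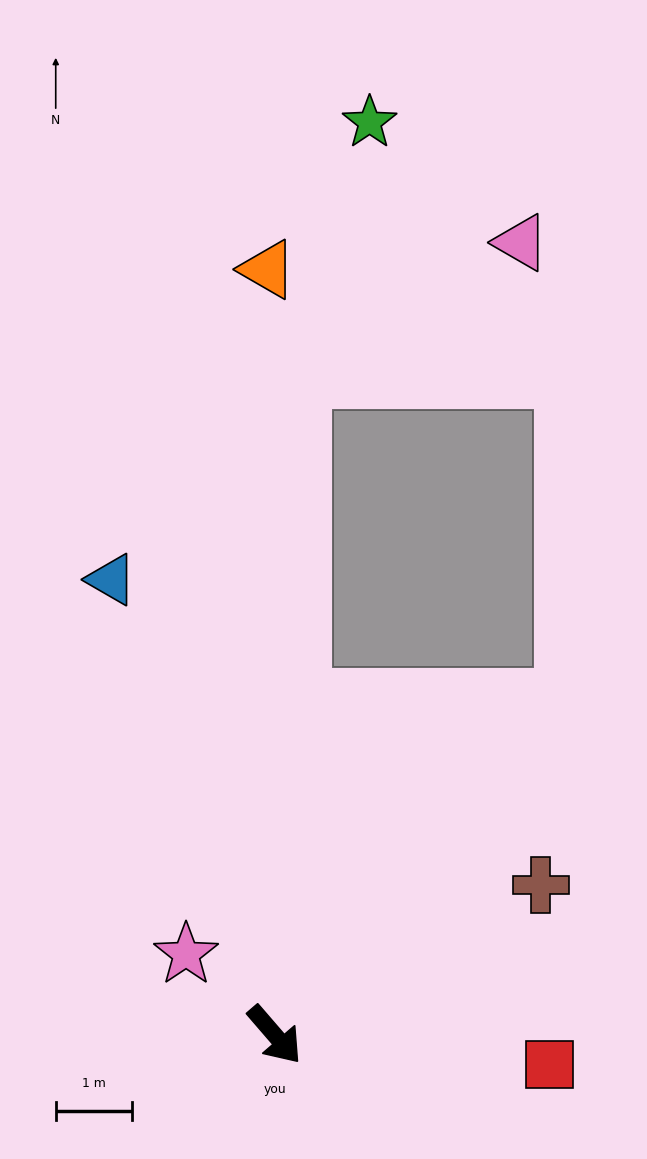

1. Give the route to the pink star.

turn right 173°, forward 1.6 m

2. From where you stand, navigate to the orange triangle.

turn left 140°, forward 10.0 m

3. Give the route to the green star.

blocked — turn left 137°, forward 8.6 m, then turn right 14°, forward 3.4 m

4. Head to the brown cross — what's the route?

turn left 79°, forward 4.0 m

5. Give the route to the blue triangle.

turn left 159°, forward 6.3 m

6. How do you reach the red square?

turn left 43°, forward 3.6 m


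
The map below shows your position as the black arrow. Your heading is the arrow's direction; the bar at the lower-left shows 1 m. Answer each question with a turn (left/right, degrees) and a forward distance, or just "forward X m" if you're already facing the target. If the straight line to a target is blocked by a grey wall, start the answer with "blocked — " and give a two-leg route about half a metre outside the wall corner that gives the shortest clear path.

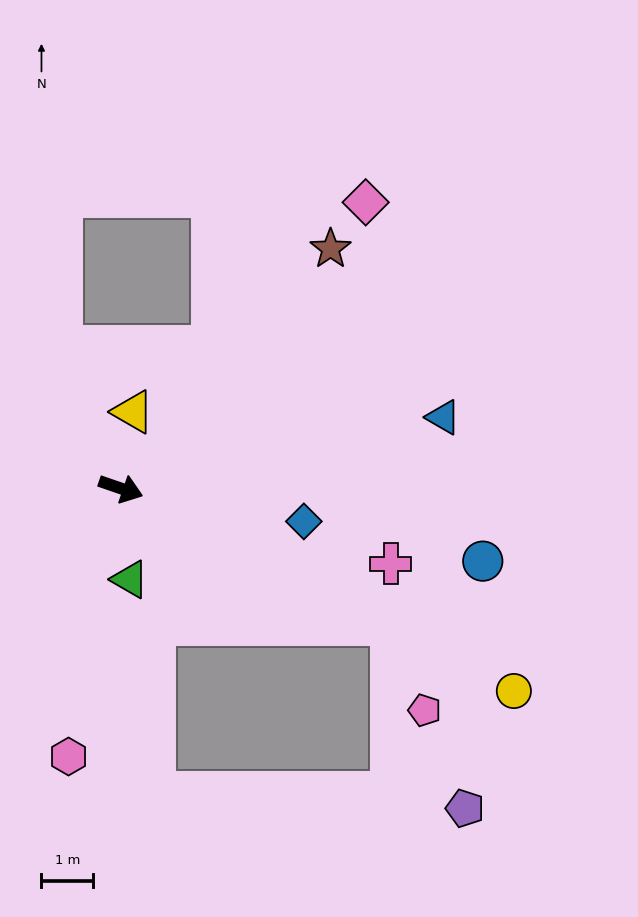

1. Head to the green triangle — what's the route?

turn right 65°, forward 1.8 m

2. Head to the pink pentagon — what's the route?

blocked — turn right 7°, forward 5.9 m, then turn right 44°, forward 1.8 m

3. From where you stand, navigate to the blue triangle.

turn left 31°, forward 6.4 m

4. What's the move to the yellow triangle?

turn left 100°, forward 1.5 m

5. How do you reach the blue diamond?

turn left 9°, forward 3.6 m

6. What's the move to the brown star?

turn left 68°, forward 6.2 m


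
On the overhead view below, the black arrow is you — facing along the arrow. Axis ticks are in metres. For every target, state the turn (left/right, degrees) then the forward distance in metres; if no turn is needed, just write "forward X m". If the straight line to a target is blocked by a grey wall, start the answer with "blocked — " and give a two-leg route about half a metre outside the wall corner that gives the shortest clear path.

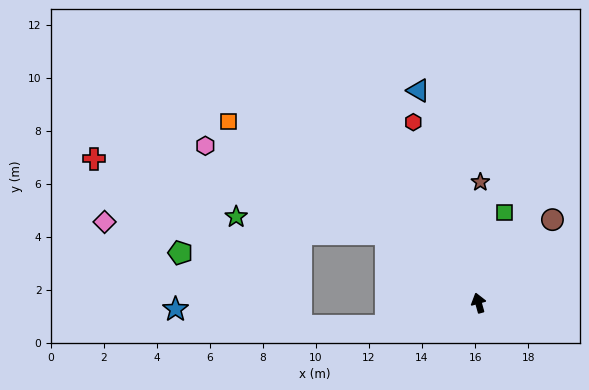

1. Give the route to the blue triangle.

forward 8.3 m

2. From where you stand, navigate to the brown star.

turn right 17°, forward 4.6 m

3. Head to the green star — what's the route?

blocked — turn left 38°, forward 4.3 m, then turn left 30°, forward 5.7 m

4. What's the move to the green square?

turn right 32°, forward 3.5 m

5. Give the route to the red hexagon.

turn left 4°, forward 7.2 m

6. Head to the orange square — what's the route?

turn left 38°, forward 11.6 m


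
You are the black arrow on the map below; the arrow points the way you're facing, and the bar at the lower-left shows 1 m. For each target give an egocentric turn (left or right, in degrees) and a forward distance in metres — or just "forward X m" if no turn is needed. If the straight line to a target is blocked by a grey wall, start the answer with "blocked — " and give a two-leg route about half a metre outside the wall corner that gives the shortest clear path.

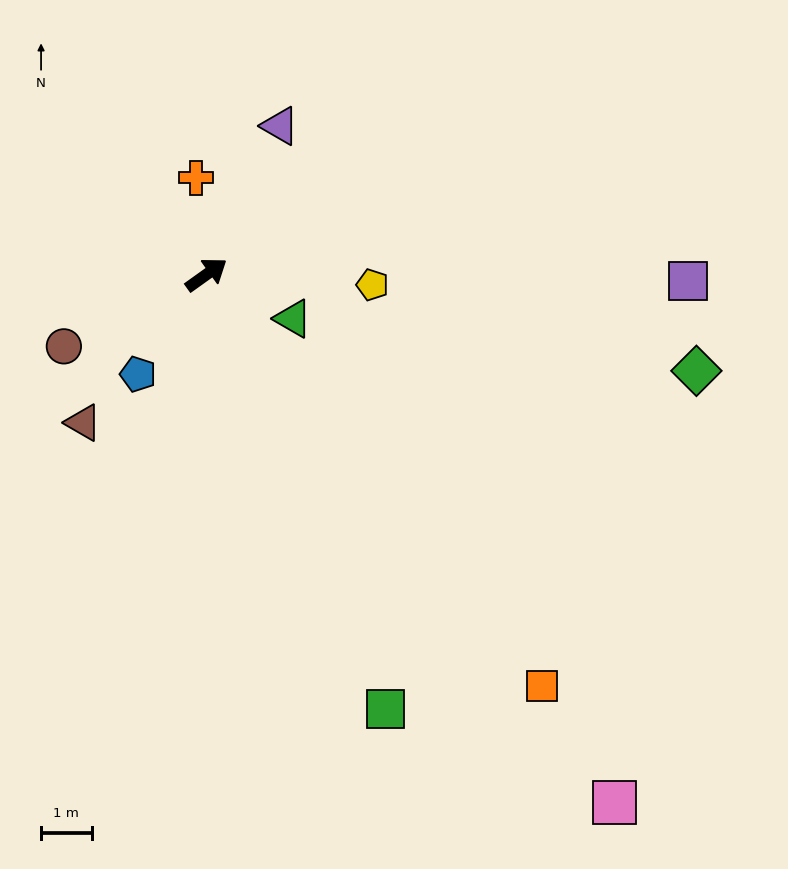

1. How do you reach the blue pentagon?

turn right 160°, forward 2.4 m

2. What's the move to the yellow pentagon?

turn right 39°, forward 3.3 m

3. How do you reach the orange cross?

turn left 61°, forward 1.9 m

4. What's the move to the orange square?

turn right 86°, forward 10.5 m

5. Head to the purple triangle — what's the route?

turn left 28°, forward 3.3 m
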